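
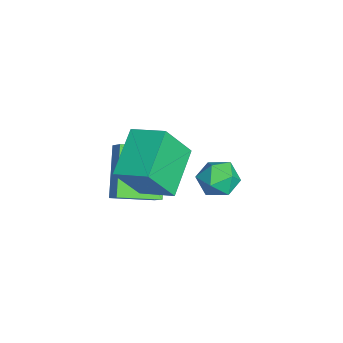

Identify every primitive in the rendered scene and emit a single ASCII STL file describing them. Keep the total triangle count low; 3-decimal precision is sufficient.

solid 
facet normal -0.693 -0.280 -0.665
outer loop
vertex -2.312 -2.198 -2.93
vertex -2.545 -0.638 -3.344
vertex -0.778 -2.374 -4.454
endloop
endfacet
facet normal 0.143 -0.957 0.254
outer loop
vertex -0.155 -2.122 -3.856
vertex -2.312 -2.198 -2.93
vertex -0.778 -2.374 -4.454
endloop
endfacet
facet normal -0.693 -0.280 -0.664
outer loop
vertex -0.778 -2.374 -4.454
vertex -2.545 -0.638 -3.344
vertex -1.011 -0.814 -4.869
endloop
endfacet
facet normal 0.707 -0.081 -0.702
outer loop
vertex -1.011 -0.814 -4.869
vertex -0.155 -2.122 -3.856
vertex -0.778 -2.374 -4.454
endloop
endfacet
facet normal -0.707 0.081 0.703
outer loop
vertex -2.312 -2.198 -2.93
vertex -1.922 -0.386 -2.746
vertex -2.545 -0.638 -3.344
endloop
endfacet
facet normal 0.143 -0.957 0.254
outer loop
vertex -1.689 -1.946 -2.331
vertex -2.312 -2.198 -2.93
vertex -0.155 -2.122 -3.856
endloop
endfacet
facet normal -0.708 0.081 0.702
outer loop
vertex -1.689 -1.946 -2.331
vertex -1.922 -0.386 -2.746
vertex -2.312 -2.198 -2.93
endloop
endfacet
facet normal -0.143 0.957 -0.254
outer loop
vertex -2.545 -0.638 -3.344
vertex -1.922 -0.386 -2.746
vertex -1.011 -0.814 -4.869
endloop
endfacet
facet normal 0.708 -0.081 -0.702
outer loop
vertex -0.388 -0.562 -4.27
vertex -0.155 -2.122 -3.856
vertex -1.011 -0.814 -4.869
endloop
endfacet
facet normal -0.143 0.957 -0.254
outer loop
vertex -1.011 -0.814 -4.869
vertex -1.922 -0.386 -2.746
vertex -0.388 -0.562 -4.27
endloop
endfacet
facet normal 0.693 0.280 0.665
outer loop
vertex -0.388 -0.562 -4.27
vertex -1.689 -1.946 -2.331
vertex -0.155 -2.122 -3.856
endloop
endfacet
facet normal 0.693 0.280 0.665
outer loop
vertex -1.922 -0.386 -2.746
vertex -1.689 -1.946 -2.331
vertex -0.388 -0.562 -4.27
endloop
endfacet
facet normal -0.921 0.239 0.306
outer loop
vertex -1.301 1.665 -3.656
vertex -1.281 1.041 -3.108
vertex -1.012 1.796 -2.889
endloop
endfacet
facet normal -0.571 0.817 0.076
outer loop
vertex -1.301 1.665 -3.656
vertex -1.012 1.796 -2.889
vertex -0.622 2.129 -3.542
endloop
endfacet
facet normal -0.379 0.703 -0.602
outer loop
vertex -1.301 1.665 -3.656
vertex -0.622 2.129 -3.542
vertex -0.65 1.58 -4.165
endloop
endfacet
facet normal -0.610 0.056 -0.790
outer loop
vertex -1.301 1.665 -3.656
vertex -0.65 1.58 -4.165
vertex -1.058 0.908 -3.897
endloop
endfacet
facet normal -0.946 -0.231 -0.228
outer loop
vertex -1.301 1.665 -3.656
vertex -1.058 0.908 -3.897
vertex -1.281 1.041 -3.108
endloop
endfacet
facet normal 0.023 0.885 0.465
outer loop
vertex -0.622 2.129 -3.542
vertex -1.012 1.796 -2.889
vertex -0.182 1.792 -2.923
endloop
endfacet
facet normal -0.544 -0.049 0.838
outer loop
vertex -1.012 1.796 -2.889
vertex -1.281 1.041 -3.108
vertex -0.59 1.12 -2.655
endloop
endfacet
facet normal -0.583 -0.812 -0.028
outer loop
vertex -1.281 1.041 -3.108
vertex -1.058 0.908 -3.897
vertex -0.618 0.571 -3.278
endloop
endfacet
facet normal -0.040 -0.349 -0.936
outer loop
vertex -1.058 0.908 -3.897
vertex -0.65 1.58 -4.165
vertex -0.228 0.904 -3.931
endloop
endfacet
facet normal 0.334 0.700 -0.632
outer loop
vertex -0.65 1.58 -4.165
vertex -0.622 2.129 -3.542
vertex 0.041 1.659 -3.712
endloop
endfacet
facet normal 0.610 -0.056 0.790
outer loop
vertex 0.061 1.035 -3.164
vertex -0.182 1.792 -2.923
vertex -0.59 1.12 -2.655
endloop
endfacet
facet normal 0.379 -0.703 0.602
outer loop
vertex 0.061 1.035 -3.164
vertex -0.59 1.12 -2.655
vertex -0.618 0.571 -3.278
endloop
endfacet
facet normal 0.571 -0.817 -0.076
outer loop
vertex 0.061 1.035 -3.164
vertex -0.618 0.571 -3.278
vertex -0.228 0.904 -3.931
endloop
endfacet
facet normal 0.921 -0.239 -0.306
outer loop
vertex 0.061 1.035 -3.164
vertex -0.228 0.904 -3.931
vertex 0.041 1.659 -3.712
endloop
endfacet
facet normal 0.946 0.231 0.228
outer loop
vertex 0.061 1.035 -3.164
vertex 0.041 1.659 -3.712
vertex -0.182 1.792 -2.923
endloop
endfacet
facet normal 0.040 0.349 0.936
outer loop
vertex -0.59 1.12 -2.655
vertex -0.182 1.792 -2.923
vertex -1.012 1.796 -2.889
endloop
endfacet
facet normal -0.334 -0.700 0.632
outer loop
vertex -0.618 0.571 -3.278
vertex -0.59 1.12 -2.655
vertex -1.281 1.041 -3.108
endloop
endfacet
facet normal -0.023 -0.885 -0.465
outer loop
vertex -0.228 0.904 -3.931
vertex -0.618 0.571 -3.278
vertex -1.058 0.908 -3.897
endloop
endfacet
facet normal 0.544 0.049 -0.838
outer loop
vertex 0.041 1.659 -3.712
vertex -0.228 0.904 -3.931
vertex -0.65 1.58 -4.165
endloop
endfacet
facet normal 0.583 0.812 0.028
outer loop
vertex -0.182 1.792 -2.923
vertex 0.041 1.659 -3.712
vertex -0.622 2.129 -3.542
endloop
endfacet
facet normal -0.826 0.327 0.459
outer loop
vertex 0.437 -1.619 0.294
vertex 1.116 -0.51 0.726
vertex -0.038 -0.755 -1.176
endloop
endfacet
facet normal -0.496 -0.809 -0.315
outer loop
vertex 1.564 -1.39 -2.066
vertex 0.437 -1.619 0.294
vertex -0.038 -0.755 -1.176
endloop
endfacet
facet normal -0.826 0.327 0.459
outer loop
vertex -0.038 -0.755 -1.176
vertex 1.116 -0.51 0.726
vertex 0.641 0.354 -0.744
endloop
endfacet
facet normal -0.268 0.488 -0.831
outer loop
vertex 0.641 0.354 -0.744
vertex 1.564 -1.39 -2.066
vertex -0.038 -0.755 -1.176
endloop
endfacet
facet normal 0.268 -0.488 0.831
outer loop
vertex 0.437 -1.619 0.294
vertex 2.718 -1.145 -0.164
vertex 1.116 -0.51 0.726
endloop
endfacet
facet normal -0.496 -0.809 -0.315
outer loop
vertex 2.039 -2.254 -0.596
vertex 0.437 -1.619 0.294
vertex 1.564 -1.39 -2.066
endloop
endfacet
facet normal 0.268 -0.488 0.831
outer loop
vertex 2.039 -2.254 -0.596
vertex 2.718 -1.145 -0.164
vertex 0.437 -1.619 0.294
endloop
endfacet
facet normal 0.496 0.809 0.315
outer loop
vertex 1.116 -0.51 0.726
vertex 2.718 -1.145 -0.164
vertex 0.641 0.354 -0.744
endloop
endfacet
facet normal -0.268 0.488 -0.831
outer loop
vertex 2.243 -0.281 -1.634
vertex 1.564 -1.39 -2.066
vertex 0.641 0.354 -0.744
endloop
endfacet
facet normal 0.496 0.809 0.315
outer loop
vertex 0.641 0.354 -0.744
vertex 2.718 -1.145 -0.164
vertex 2.243 -0.281 -1.634
endloop
endfacet
facet normal 0.826 -0.327 -0.459
outer loop
vertex 2.243 -0.281 -1.634
vertex 2.039 -2.254 -0.596
vertex 1.564 -1.39 -2.066
endloop
endfacet
facet normal 0.826 -0.327 -0.459
outer loop
vertex 2.718 -1.145 -0.164
vertex 2.039 -2.254 -0.596
vertex 2.243 -0.281 -1.634
endloop
endfacet

endsolid


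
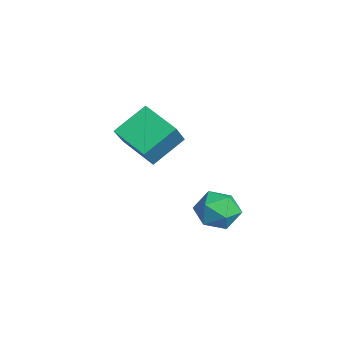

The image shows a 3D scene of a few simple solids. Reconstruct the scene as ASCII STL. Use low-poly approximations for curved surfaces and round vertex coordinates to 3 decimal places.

solid 
facet normal -0.553 0.363 -0.750
outer loop
vertex -1.926 -2.024 2.133
vertex -0.813 -1.358 1.635
vertex -1.608 -3.135 1.36
endloop
endfacet
facet normal -0.801 -0.479 0.359
outer loop
vertex -0.867 -3.622 2.365
vertex -1.926 -2.024 2.133
vertex -1.608 -3.135 1.36
endloop
endfacet
facet normal -0.553 0.363 -0.750
outer loop
vertex -1.608 -3.135 1.36
vertex -0.813 -1.358 1.635
vertex -0.494 -2.468 0.862
endloop
endfacet
facet normal 0.230 -0.799 -0.556
outer loop
vertex -0.494 -2.468 0.862
vertex -0.867 -3.622 2.365
vertex -1.608 -3.135 1.36
endloop
endfacet
facet normal -0.229 0.799 0.556
outer loop
vertex -1.926 -2.024 2.133
vertex -0.072 -1.845 2.64
vertex -0.813 -1.358 1.635
endloop
endfacet
facet normal -0.802 -0.479 0.357
outer loop
vertex -1.186 -2.512 3.138
vertex -1.926 -2.024 2.133
vertex -0.867 -3.622 2.365
endloop
endfacet
facet normal -0.229 0.799 0.557
outer loop
vertex -1.186 -2.512 3.138
vertex -0.072 -1.845 2.64
vertex -1.926 -2.024 2.133
endloop
endfacet
facet normal 0.801 0.480 -0.358
outer loop
vertex -0.813 -1.358 1.635
vertex -0.072 -1.845 2.64
vertex -0.494 -2.468 0.862
endloop
endfacet
facet normal 0.229 -0.799 -0.556
outer loop
vertex 0.246 -2.956 1.867
vertex -0.867 -3.622 2.365
vertex -0.494 -2.468 0.862
endloop
endfacet
facet normal 0.802 0.479 -0.358
outer loop
vertex -0.494 -2.468 0.862
vertex -0.072 -1.845 2.64
vertex 0.246 -2.956 1.867
endloop
endfacet
facet normal 0.553 -0.363 0.750
outer loop
vertex 0.246 -2.956 1.867
vertex -1.186 -2.512 3.138
vertex -0.867 -3.622 2.365
endloop
endfacet
facet normal 0.553 -0.363 0.750
outer loop
vertex -0.072 -1.845 2.64
vertex -1.186 -2.512 3.138
vertex 0.246 -2.956 1.867
endloop
endfacet
facet normal 0.028 -0.195 0.980
outer loop
vertex 0.056 -0.157 -0.726
vertex -0.63 -0.62 -0.798
vertex 0.118 -0.969 -0.889
endloop
endfacet
facet normal 0.686 -0.093 0.722
outer loop
vertex 0.056 -0.157 -0.726
vertex 0.118 -0.969 -0.889
vertex 0.608 -0.427 -1.285
endloop
endfacet
facet normal 0.709 0.559 0.430
outer loop
vertex 0.056 -0.157 -0.726
vertex 0.608 -0.427 -1.285
vertex 0.162 0.257 -1.438
endloop
endfacet
facet normal 0.066 0.858 0.509
outer loop
vertex 0.056 -0.157 -0.726
vertex 0.162 0.257 -1.438
vertex -0.603 0.137 -1.137
endloop
endfacet
facet normal -0.354 0.393 0.849
outer loop
vertex 0.056 -0.157 -0.726
vertex -0.603 0.137 -1.137
vertex -0.63 -0.62 -0.798
endloop
endfacet
facet normal 0.796 -0.571 0.203
outer loop
vertex 0.608 -0.427 -1.285
vertex 0.118 -0.969 -0.889
vertex 0.263 -1.057 -1.703
endloop
endfacet
facet normal -0.268 -0.736 0.622
outer loop
vertex 0.118 -0.969 -0.889
vertex -0.63 -0.62 -0.798
vertex -0.502 -1.177 -1.402
endloop
endfacet
facet normal -0.887 0.215 0.409
outer loop
vertex -0.63 -0.62 -0.798
vertex -0.603 0.137 -1.137
vertex -0.948 -0.493 -1.555
endloop
endfacet
facet normal -0.208 0.968 -0.142
outer loop
vertex -0.603 0.137 -1.137
vertex 0.162 0.257 -1.438
vertex -0.458 0.049 -1.951
endloop
endfacet
facet normal 0.833 0.483 -0.269
outer loop
vertex 0.162 0.257 -1.438
vertex 0.608 -0.427 -1.285
vertex 0.29 -0.3 -2.042
endloop
endfacet
facet normal -0.066 -0.858 -0.509
outer loop
vertex -0.396 -0.763 -2.114
vertex 0.263 -1.057 -1.703
vertex -0.502 -1.177 -1.402
endloop
endfacet
facet normal -0.709 -0.559 -0.430
outer loop
vertex -0.396 -0.763 -2.114
vertex -0.502 -1.177 -1.402
vertex -0.948 -0.493 -1.555
endloop
endfacet
facet normal -0.686 0.093 -0.722
outer loop
vertex -0.396 -0.763 -2.114
vertex -0.948 -0.493 -1.555
vertex -0.458 0.049 -1.951
endloop
endfacet
facet normal -0.028 0.195 -0.980
outer loop
vertex -0.396 -0.763 -2.114
vertex -0.458 0.049 -1.951
vertex 0.29 -0.3 -2.042
endloop
endfacet
facet normal 0.354 -0.393 -0.849
outer loop
vertex -0.396 -0.763 -2.114
vertex 0.29 -0.3 -2.042
vertex 0.263 -1.057 -1.703
endloop
endfacet
facet normal 0.208 -0.968 0.142
outer loop
vertex -0.502 -1.177 -1.402
vertex 0.263 -1.057 -1.703
vertex 0.118 -0.969 -0.889
endloop
endfacet
facet normal -0.833 -0.483 0.269
outer loop
vertex -0.948 -0.493 -1.555
vertex -0.502 -1.177 -1.402
vertex -0.63 -0.62 -0.798
endloop
endfacet
facet normal -0.796 0.571 -0.203
outer loop
vertex -0.458 0.049 -1.951
vertex -0.948 -0.493 -1.555
vertex -0.603 0.137 -1.137
endloop
endfacet
facet normal 0.268 0.736 -0.622
outer loop
vertex 0.29 -0.3 -2.042
vertex -0.458 0.049 -1.951
vertex 0.162 0.257 -1.438
endloop
endfacet
facet normal 0.887 -0.215 -0.409
outer loop
vertex 0.263 -1.057 -1.703
vertex 0.29 -0.3 -2.042
vertex 0.608 -0.427 -1.285
endloop
endfacet

endsolid


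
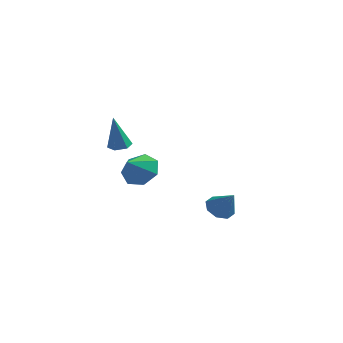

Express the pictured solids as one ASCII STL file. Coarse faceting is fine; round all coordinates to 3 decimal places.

solid 
facet normal -0.563 0.280 -0.778
outer loop
vertex 4.072 -2.98 -1.618
vertex 3.667 -2.686 -1.219
vertex 4.194 -2.512 -1.538
endloop
endfacet
facet normal 0.957 -0.216 -0.195
outer loop
vertex 4.072 -2.98 -1.618
vertex 4.194 -2.512 -1.538
vertex 4.333 -3.014 -0.301
endloop
endfacet
facet normal -0.563 0.278 -0.778
outer loop
vertex 4.194 -2.512 -1.538
vertex 3.667 -2.686 -1.219
vertex 4.007 -2.146 -1.272
endloop
endfacet
facet normal 0.907 0.415 0.067
outer loop
vertex 4.194 -2.512 -1.538
vertex 4.007 -2.146 -1.272
vertex 4.333 -3.014 -0.301
endloop
endfacet
facet normal -0.564 0.279 -0.777
outer loop
vertex 4.007 -2.146 -1.272
vertex 3.667 -2.686 -1.219
vertex 3.621 -2.096 -0.974
endloop
endfacet
facet normal 0.475 0.729 0.493
outer loop
vertex 4.007 -2.146 -1.272
vertex 3.621 -2.096 -0.974
vertex 4.333 -3.014 -0.301
endloop
endfacet
facet normal -0.564 0.279 -0.778
outer loop
vertex 3.621 -2.096 -0.974
vertex 3.667 -2.686 -1.219
vertex 3.262 -2.392 -0.82
endloop
endfacet
facet normal -0.089 0.543 0.835
outer loop
vertex 3.621 -2.096 -0.974
vertex 3.262 -2.392 -0.82
vertex 4.333 -3.014 -0.301
endloop
endfacet
facet normal -0.564 0.278 -0.777
outer loop
vertex 3.262 -2.392 -0.82
vertex 3.667 -2.686 -1.219
vertex 3.141 -2.859 -0.899
endloop
endfacet
facet normal -0.452 -0.034 0.892
outer loop
vertex 3.262 -2.392 -0.82
vertex 3.141 -2.859 -0.899
vertex 4.333 -3.014 -0.301
endloop
endfacet
facet normal -0.564 0.279 -0.777
outer loop
vertex 3.141 -2.859 -0.899
vertex 3.667 -2.686 -1.219
vertex 3.328 -3.225 -1.166
endloop
endfacet
facet normal -0.402 -0.665 0.630
outer loop
vertex 3.141 -2.859 -0.899
vertex 3.328 -3.225 -1.166
vertex 4.333 -3.014 -0.301
endloop
endfacet
facet normal -0.563 0.278 -0.778
outer loop
vertex 3.328 -3.225 -1.166
vertex 3.667 -2.686 -1.219
vertex 3.714 -3.275 -1.463
endloop
endfacet
facet normal 0.030 -0.979 0.204
outer loop
vertex 3.328 -3.225 -1.166
vertex 3.714 -3.275 -1.463
vertex 4.333 -3.014 -0.301
endloop
endfacet
facet normal -0.565 0.277 -0.777
outer loop
vertex 3.714 -3.275 -1.463
vertex 3.667 -2.686 -1.219
vertex 4.072 -2.98 -1.618
endloop
endfacet
facet normal 0.594 -0.793 -0.138
outer loop
vertex 3.714 -3.275 -1.463
vertex 4.072 -2.98 -1.618
vertex 4.333 -3.014 -0.301
endloop
endfacet
facet normal 0.209 0.734 -0.646
outer loop
vertex -0.813 2.478 -1.44
vertex -1.504 2.21 -1.968
vertex -1.511 2.813 -1.285
endloop
endfacet
facet normal 0.227 0.023 0.974
outer loop
vertex -0.813 2.478 -1.44
vertex -1.511 2.813 -1.285
vertex -1.756 1.33 -1.192
endloop
endfacet
facet normal 0.210 0.734 -0.646
outer loop
vertex -1.511 2.813 -1.285
vertex -1.504 2.21 -1.968
vertex -2.204 2.694 -1.645
endloop
endfacet
facet normal -0.475 0.133 0.870
outer loop
vertex -1.511 2.813 -1.285
vertex -2.204 2.694 -1.645
vertex -1.756 1.33 -1.192
endloop
endfacet
facet normal 0.209 0.734 -0.646
outer loop
vertex -2.204 2.694 -1.645
vertex -1.504 2.21 -1.968
vertex -2.37 2.211 -2.247
endloop
endfacet
facet normal -0.907 -0.170 0.386
outer loop
vertex -2.204 2.694 -1.645
vertex -2.37 2.211 -2.247
vertex -1.756 1.33 -1.192
endloop
endfacet
facet normal 0.209 0.734 -0.646
outer loop
vertex -2.37 2.211 -2.247
vertex -1.504 2.21 -1.968
vertex -1.884 1.728 -2.639
endloop
endfacet
facet normal -0.745 -0.657 -0.115
outer loop
vertex -2.37 2.211 -2.247
vertex -1.884 1.728 -2.639
vertex -1.756 1.33 -1.192
endloop
endfacet
facet normal 0.209 0.734 -0.646
outer loop
vertex -1.884 1.728 -2.639
vertex -1.504 2.21 -1.968
vertex -1.112 1.608 -2.525
endloop
endfacet
facet normal -0.112 -0.961 -0.254
outer loop
vertex -1.884 1.728 -2.639
vertex -1.112 1.608 -2.525
vertex -1.756 1.33 -1.192
endloop
endfacet
facet normal 0.209 0.734 -0.646
outer loop
vertex -1.112 1.608 -2.525
vertex -1.504 2.21 -1.968
vertex -0.635 1.942 -1.991
endloop
endfacet
facet normal 0.517 -0.853 0.072
outer loop
vertex -1.112 1.608 -2.525
vertex -0.635 1.942 -1.991
vertex -1.756 1.33 -1.192
endloop
endfacet
facet normal 0.209 0.734 -0.646
outer loop
vertex -0.635 1.942 -1.991
vertex -1.504 2.21 -1.968
vertex -0.813 2.478 -1.44
endloop
endfacet
facet normal 0.667 -0.414 0.619
outer loop
vertex -0.635 1.942 -1.991
vertex -0.813 2.478 -1.44
vertex -1.756 1.33 -1.192
endloop
endfacet
facet normal 0.114 0.136 -0.984
outer loop
vertex -1.232 0.077 0.169
vertex -1.666 0.363 0.158
vertex -1.206 0.591 0.243
endloop
endfacet
facet normal 0.927 -0.099 0.361
outer loop
vertex -1.232 0.077 0.169
vertex -1.206 0.591 0.243
vertex -1.854 0.137 1.782
endloop
endfacet
facet normal 0.113 0.138 -0.984
outer loop
vertex -1.206 0.591 0.243
vertex -1.666 0.363 0.158
vertex -1.64 0.877 0.233
endloop
endfacet
facet normal 0.490 0.758 0.430
outer loop
vertex -1.206 0.591 0.243
vertex -1.64 0.877 0.233
vertex -1.854 0.137 1.782
endloop
endfacet
facet normal 0.113 0.138 -0.984
outer loop
vertex -1.64 0.877 0.233
vertex -1.666 0.363 0.158
vertex -2.1 0.649 0.148
endloop
endfacet
facet normal -0.467 0.821 0.328
outer loop
vertex -1.64 0.877 0.233
vertex -2.1 0.649 0.148
vertex -1.854 0.137 1.782
endloop
endfacet
facet normal 0.113 0.138 -0.984
outer loop
vertex -2.1 0.649 0.148
vertex -1.666 0.363 0.158
vertex -2.126 0.135 0.073
endloop
endfacet
facet normal -0.987 0.027 0.157
outer loop
vertex -2.1 0.649 0.148
vertex -2.126 0.135 0.073
vertex -1.854 0.137 1.782
endloop
endfacet
facet normal 0.114 0.136 -0.984
outer loop
vertex -2.126 0.135 0.073
vertex -1.666 0.363 0.158
vertex -1.692 -0.151 0.084
endloop
endfacet
facet normal -0.550 -0.831 0.088
outer loop
vertex -2.126 0.135 0.073
vertex -1.692 -0.151 0.084
vertex -1.854 0.137 1.782
endloop
endfacet
facet normal 0.114 0.136 -0.984
outer loop
vertex -1.692 -0.151 0.084
vertex -1.666 0.363 0.158
vertex -1.232 0.077 0.169
endloop
endfacet
facet normal 0.408 -0.893 0.190
outer loop
vertex -1.692 -0.151 0.084
vertex -1.232 0.077 0.169
vertex -1.854 0.137 1.782
endloop
endfacet

endsolid


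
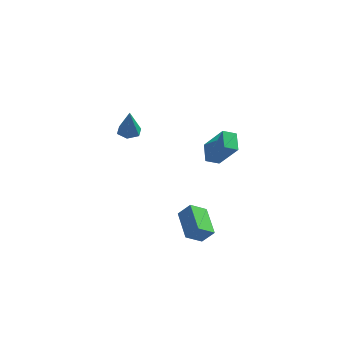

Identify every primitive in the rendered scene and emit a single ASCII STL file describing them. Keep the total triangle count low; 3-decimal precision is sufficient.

solid 
facet normal -0.182 0.340 -0.923
outer loop
vertex -3.116 3.069 1.008
vertex -3.652 2.552 0.923
vertex -3.822 3.226 1.205
endloop
endfacet
facet normal 0.325 0.767 0.553
outer loop
vertex -3.116 3.069 1.008
vertex -3.822 3.226 1.205
vertex -3.288 1.868 2.777
endloop
endfacet
facet normal -0.180 0.341 -0.923
outer loop
vertex -3.822 3.226 1.205
vertex -3.652 2.552 0.923
vertex -4.359 2.709 1.119
endloop
endfacet
facet normal -0.586 0.504 0.634
outer loop
vertex -3.822 3.226 1.205
vertex -4.359 2.709 1.119
vertex -3.288 1.868 2.777
endloop
endfacet
facet normal -0.180 0.341 -0.923
outer loop
vertex -4.359 2.709 1.119
vertex -3.652 2.552 0.923
vertex -4.189 2.035 0.837
endloop
endfacet
facet normal -0.855 -0.368 0.365
outer loop
vertex -4.359 2.709 1.119
vertex -4.189 2.035 0.837
vertex -3.288 1.868 2.777
endloop
endfacet
facet normal -0.180 0.341 -0.923
outer loop
vertex -4.189 2.035 0.837
vertex -3.652 2.552 0.923
vertex -3.482 1.878 0.641
endloop
endfacet
facet normal -0.213 -0.977 0.015
outer loop
vertex -4.189 2.035 0.837
vertex -3.482 1.878 0.641
vertex -3.288 1.868 2.777
endloop
endfacet
facet normal -0.182 0.340 -0.923
outer loop
vertex -3.482 1.878 0.641
vertex -3.652 2.552 0.923
vertex -2.946 2.395 0.726
endloop
endfacet
facet normal 0.698 -0.713 -0.067
outer loop
vertex -3.482 1.878 0.641
vertex -2.946 2.395 0.726
vertex -3.288 1.868 2.777
endloop
endfacet
facet normal -0.182 0.340 -0.923
outer loop
vertex -2.946 2.395 0.726
vertex -3.652 2.552 0.923
vertex -3.116 3.069 1.008
endloop
endfacet
facet normal 0.966 0.159 0.202
outer loop
vertex -2.946 2.395 0.726
vertex -3.116 3.069 1.008
vertex -3.288 1.868 2.777
endloop
endfacet
facet normal -0.686 -0.626 0.372
outer loop
vertex 4.538 -3.09 3.544
vertex 4.06 -2.13 4.278
vertex 3.244 -2.575 2.026
endloop
endfacet
facet normal 0.368 -0.739 -0.565
outer loop
vertex 3.84 -2.03 1.702
vertex 4.538 -3.09 3.544
vertex 3.244 -2.575 2.026
endloop
endfacet
facet normal -0.686 -0.625 0.372
outer loop
vertex 3.244 -2.575 2.026
vertex 4.06 -2.13 4.278
vertex 2.766 -1.614 2.76
endloop
endfacet
facet normal -0.629 0.250 -0.736
outer loop
vertex 2.766 -1.614 2.76
vertex 3.84 -2.03 1.702
vertex 3.244 -2.575 2.026
endloop
endfacet
facet normal 0.629 -0.250 0.736
outer loop
vertex 4.538 -3.09 3.544
vertex 4.656 -1.585 3.954
vertex 4.06 -2.13 4.278
endloop
endfacet
facet normal 0.368 -0.739 -0.565
outer loop
vertex 5.134 -2.546 3.22
vertex 4.538 -3.09 3.544
vertex 3.84 -2.03 1.702
endloop
endfacet
facet normal 0.629 -0.250 0.737
outer loop
vertex 5.134 -2.546 3.22
vertex 4.656 -1.585 3.954
vertex 4.538 -3.09 3.544
endloop
endfacet
facet normal -0.368 0.738 0.565
outer loop
vertex 4.06 -2.13 4.278
vertex 4.656 -1.585 3.954
vertex 2.766 -1.614 2.76
endloop
endfacet
facet normal -0.629 0.250 -0.736
outer loop
vertex 3.362 -1.07 2.436
vertex 3.84 -2.03 1.702
vertex 2.766 -1.614 2.76
endloop
endfacet
facet normal -0.368 0.739 0.564
outer loop
vertex 2.766 -1.614 2.76
vertex 4.656 -1.585 3.954
vertex 3.362 -1.07 2.436
endloop
endfacet
facet normal 0.686 0.626 -0.372
outer loop
vertex 3.362 -1.07 2.436
vertex 5.134 -2.546 3.22
vertex 3.84 -2.03 1.702
endloop
endfacet
facet normal 0.686 0.625 -0.372
outer loop
vertex 4.656 -1.585 3.954
vertex 5.134 -2.546 3.22
vertex 3.362 -1.07 2.436
endloop
endfacet
facet normal -0.665 -0.037 -0.746
outer loop
vertex 2.232 -2.939 -3.981
vertex 1.127 -1.417 -3.072
vertex 2.875 -2.105 -4.596
endloop
endfacet
facet normal 0.529 -0.729 -0.435
outer loop
vertex 3.613 -2.063 -3.768
vertex 2.232 -2.939 -3.981
vertex 2.875 -2.105 -4.596
endloop
endfacet
facet normal -0.665 -0.037 -0.746
outer loop
vertex 2.875 -2.105 -4.596
vertex 1.127 -1.417 -3.072
vertex 1.77 -0.582 -3.687
endloop
endfacet
facet normal 0.527 0.684 -0.505
outer loop
vertex 1.77 -0.582 -3.687
vertex 3.613 -2.063 -3.768
vertex 2.875 -2.105 -4.596
endloop
endfacet
facet normal -0.527 -0.684 0.504
outer loop
vertex 2.232 -2.939 -3.981
vertex 1.865 -1.375 -2.244
vertex 1.127 -1.417 -3.072
endloop
endfacet
facet normal 0.529 -0.728 -0.436
outer loop
vertex 2.97 -2.898 -3.153
vertex 2.232 -2.939 -3.981
vertex 3.613 -2.063 -3.768
endloop
endfacet
facet normal -0.528 -0.684 0.504
outer loop
vertex 2.97 -2.898 -3.153
vertex 1.865 -1.375 -2.244
vertex 2.232 -2.939 -3.981
endloop
endfacet
facet normal -0.530 0.728 0.435
outer loop
vertex 1.127 -1.417 -3.072
vertex 1.865 -1.375 -2.244
vertex 1.77 -0.582 -3.687
endloop
endfacet
facet normal 0.527 0.684 -0.504
outer loop
vertex 2.508 -0.541 -2.859
vertex 3.613 -2.063 -3.768
vertex 1.77 -0.582 -3.687
endloop
endfacet
facet normal -0.529 0.729 0.435
outer loop
vertex 1.77 -0.582 -3.687
vertex 1.865 -1.375 -2.244
vertex 2.508 -0.541 -2.859
endloop
endfacet
facet normal 0.665 0.037 0.746
outer loop
vertex 2.508 -0.541 -2.859
vertex 2.97 -2.898 -3.153
vertex 3.613 -2.063 -3.768
endloop
endfacet
facet normal 0.665 0.037 0.746
outer loop
vertex 1.865 -1.375 -2.244
vertex 2.97 -2.898 -3.153
vertex 2.508 -0.541 -2.859
endloop
endfacet

endsolid


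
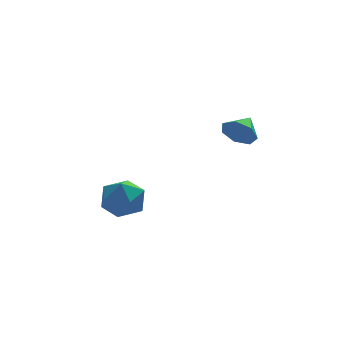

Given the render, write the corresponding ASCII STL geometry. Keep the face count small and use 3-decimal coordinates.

solid 
facet normal -0.671 -0.002 0.741
outer loop
vertex -1.87 4.425 -1.879
vertex -2.099 3.213 -2.089
vertex -1.207 3.549 -1.28
endloop
endfacet
facet normal -0.156 0.475 0.866
outer loop
vertex -1.87 4.425 -1.879
vertex -1.207 3.549 -1.28
vertex -0.635 4.565 -1.734
endloop
endfacet
facet normal -0.144 0.936 0.321
outer loop
vertex -1.87 4.425 -1.879
vertex -0.635 4.565 -1.734
vertex -1.174 4.856 -2.825
endloop
endfacet
facet normal -0.653 0.744 -0.141
outer loop
vertex -1.87 4.425 -1.879
vertex -1.174 4.856 -2.825
vertex -2.079 4.021 -3.045
endloop
endfacet
facet normal -0.979 0.164 0.119
outer loop
vertex -1.87 4.425 -1.879
vertex -2.079 4.021 -3.045
vertex -2.099 3.213 -2.089
endloop
endfacet
facet normal 0.467 0.128 0.875
outer loop
vertex -0.635 4.565 -1.734
vertex -1.207 3.549 -1.28
vertex -0.101 3.439 -1.855
endloop
endfacet
facet normal -0.367 -0.643 0.672
outer loop
vertex -1.207 3.549 -1.28
vertex -2.099 3.213 -2.089
vertex -1.006 2.604 -2.075
endloop
endfacet
facet normal -0.865 -0.374 -0.334
outer loop
vertex -2.099 3.213 -2.089
vertex -2.079 4.021 -3.045
vertex -1.545 2.895 -3.166
endloop
endfacet
facet normal -0.336 0.563 -0.755
outer loop
vertex -2.079 4.021 -3.045
vertex -1.174 4.856 -2.825
vertex -0.973 3.911 -3.62
endloop
endfacet
facet normal 0.487 0.873 -0.008
outer loop
vertex -1.174 4.856 -2.825
vertex -0.635 4.565 -1.734
vertex -0.081 4.247 -2.811
endloop
endfacet
facet normal 0.653 -0.744 0.141
outer loop
vertex -0.31 3.035 -3.021
vertex -0.101 3.439 -1.855
vertex -1.006 2.604 -2.075
endloop
endfacet
facet normal 0.144 -0.936 -0.321
outer loop
vertex -0.31 3.035 -3.021
vertex -1.006 2.604 -2.075
vertex -1.545 2.895 -3.166
endloop
endfacet
facet normal 0.156 -0.475 -0.866
outer loop
vertex -0.31 3.035 -3.021
vertex -1.545 2.895 -3.166
vertex -0.973 3.911 -3.62
endloop
endfacet
facet normal 0.671 0.002 -0.741
outer loop
vertex -0.31 3.035 -3.021
vertex -0.973 3.911 -3.62
vertex -0.081 4.247 -2.811
endloop
endfacet
facet normal 0.979 -0.164 -0.119
outer loop
vertex -0.31 3.035 -3.021
vertex -0.081 4.247 -2.811
vertex -0.101 3.439 -1.855
endloop
endfacet
facet normal 0.336 -0.563 0.755
outer loop
vertex -1.006 2.604 -2.075
vertex -0.101 3.439 -1.855
vertex -1.207 3.549 -1.28
endloop
endfacet
facet normal -0.487 -0.873 0.008
outer loop
vertex -1.545 2.895 -3.166
vertex -1.006 2.604 -2.075
vertex -2.099 3.213 -2.089
endloop
endfacet
facet normal -0.467 -0.128 -0.875
outer loop
vertex -0.973 3.911 -3.62
vertex -1.545 2.895 -3.166
vertex -2.079 4.021 -3.045
endloop
endfacet
facet normal 0.367 0.643 -0.672
outer loop
vertex -0.081 4.247 -2.811
vertex -0.973 3.911 -3.62
vertex -1.174 4.856 -2.825
endloop
endfacet
facet normal 0.865 0.374 0.334
outer loop
vertex -0.101 3.439 -1.855
vertex -0.081 4.247 -2.811
vertex -0.635 4.565 -1.734
endloop
endfacet
facet normal -0.640 -0.689 -0.341
outer loop
vertex 4.002 -0.066 2.559
vertex 3.494 0.023 3.333
vertex 3.417 0.49 2.533
endloop
endfacet
facet normal 0.567 0.569 -0.596
outer loop
vertex 4.002 -0.066 2.559
vertex 3.417 0.49 2.533
vertex 4.306 0.897 3.767
endloop
endfacet
facet normal -0.641 -0.688 -0.340
outer loop
vertex 3.417 0.49 2.533
vertex 3.494 0.023 3.333
vertex 2.891 0.695 3.109
endloop
endfacet
facet normal 0.015 0.946 -0.323
outer loop
vertex 3.417 0.49 2.533
vertex 2.891 0.695 3.109
vertex 4.306 0.897 3.767
endloop
endfacet
facet normal -0.640 -0.688 -0.342
outer loop
vertex 2.891 0.695 3.109
vertex 3.494 0.023 3.333
vertex 2.818 0.393 3.854
endloop
endfacet
facet normal -0.284 0.898 0.336
outer loop
vertex 2.891 0.695 3.109
vertex 2.818 0.393 3.854
vertex 4.306 0.897 3.767
endloop
endfacet
facet normal -0.640 -0.689 -0.341
outer loop
vertex 2.818 0.393 3.854
vertex 3.494 0.023 3.333
vertex 3.254 -0.187 4.207
endloop
endfacet
facet normal -0.104 0.459 0.882
outer loop
vertex 2.818 0.393 3.854
vertex 3.254 -0.187 4.207
vertex 4.306 0.897 3.767
endloop
endfacet
facet normal -0.640 -0.688 -0.341
outer loop
vertex 3.254 -0.187 4.207
vertex 3.494 0.023 3.333
vertex 3.87 -0.609 3.902
endloop
endfacet
facet normal 0.421 -0.041 0.906
outer loop
vertex 3.254 -0.187 4.207
vertex 3.87 -0.609 3.902
vertex 4.306 0.897 3.767
endloop
endfacet
facet normal -0.640 -0.688 -0.341
outer loop
vertex 3.87 -0.609 3.902
vertex 3.494 0.023 3.333
vertex 4.203 -0.555 3.169
endloop
endfacet
facet normal 0.893 -0.224 0.389
outer loop
vertex 3.87 -0.609 3.902
vertex 4.203 -0.555 3.169
vertex 4.306 0.897 3.767
endloop
endfacet
facet normal -0.640 -0.688 -0.341
outer loop
vertex 4.203 -0.555 3.169
vertex 3.494 0.023 3.333
vertex 4.002 -0.066 2.559
endloop
endfacet
facet normal 0.959 0.047 -0.279
outer loop
vertex 4.203 -0.555 3.169
vertex 4.002 -0.066 2.559
vertex 4.306 0.897 3.767
endloop
endfacet

endsolid


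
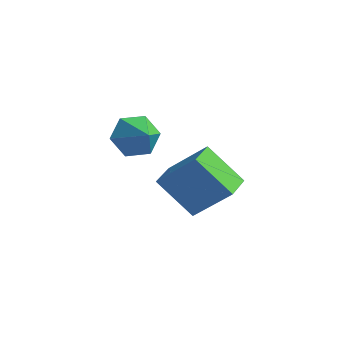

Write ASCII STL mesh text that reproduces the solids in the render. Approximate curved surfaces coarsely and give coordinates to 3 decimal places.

solid 
facet normal -0.675 -0.236 -0.699
outer loop
vertex 2.322 -1.366 -3.686
vertex 1.932 -0.065 -3.749
vertex 3.777 -1.004 -5.213
endloop
endfacet
facet normal 0.287 -0.957 0.047
outer loop
vertex 5.228 -0.495 -3.711
vertex 2.322 -1.366 -3.686
vertex 3.777 -1.004 -5.213
endloop
endfacet
facet normal -0.675 -0.237 -0.699
outer loop
vertex 3.777 -1.004 -5.213
vertex 1.932 -0.065 -3.749
vertex 3.387 0.298 -5.277
endloop
endfacet
facet normal 0.680 0.169 -0.714
outer loop
vertex 3.387 0.298 -5.277
vertex 5.228 -0.495 -3.711
vertex 3.777 -1.004 -5.213
endloop
endfacet
facet normal -0.680 -0.169 0.714
outer loop
vertex 2.322 -1.366 -3.686
vertex 3.383 0.444 -2.247
vertex 1.932 -0.065 -3.749
endloop
endfacet
facet normal 0.287 -0.957 0.046
outer loop
vertex 3.773 -0.858 -2.183
vertex 2.322 -1.366 -3.686
vertex 5.228 -0.495 -3.711
endloop
endfacet
facet normal -0.680 -0.169 0.714
outer loop
vertex 3.773 -0.858 -2.183
vertex 3.383 0.444 -2.247
vertex 2.322 -1.366 -3.686
endloop
endfacet
facet normal -0.287 0.957 -0.046
outer loop
vertex 1.932 -0.065 -3.749
vertex 3.383 0.444 -2.247
vertex 3.387 0.298 -5.277
endloop
endfacet
facet normal 0.680 0.169 -0.714
outer loop
vertex 4.838 0.806 -3.774
vertex 5.228 -0.495 -3.711
vertex 3.387 0.298 -5.277
endloop
endfacet
facet normal -0.287 0.957 -0.046
outer loop
vertex 3.387 0.298 -5.277
vertex 3.383 0.444 -2.247
vertex 4.838 0.806 -3.774
endloop
endfacet
facet normal 0.675 0.236 0.699
outer loop
vertex 4.838 0.806 -3.774
vertex 3.773 -0.858 -2.183
vertex 5.228 -0.495 -3.711
endloop
endfacet
facet normal 0.675 0.236 0.699
outer loop
vertex 3.383 0.444 -2.247
vertex 3.773 -0.858 -2.183
vertex 4.838 0.806 -3.774
endloop
endfacet
facet normal -0.776 0.394 -0.492
outer loop
vertex 3.646 -3.376 -0.688
vertex 3.074 -3.528 0.093
vertex 3.562 -2.683 -0.0
endloop
endfacet
facet normal 0.944 0.283 -0.169
outer loop
vertex 3.646 -3.376 -0.688
vertex 3.562 -2.683 -0.0
vertex 4.106 -4.052 0.747
endloop
endfacet
facet normal -0.776 0.394 -0.492
outer loop
vertex 3.562 -2.683 -0.0
vertex 3.074 -3.528 0.093
vertex 2.99 -2.835 0.781
endloop
endfacet
facet normal 0.618 0.551 0.560
outer loop
vertex 3.562 -2.683 -0.0
vertex 2.99 -2.835 0.781
vertex 4.106 -4.052 0.747
endloop
endfacet
facet normal -0.776 0.394 -0.492
outer loop
vertex 2.99 -2.835 0.781
vertex 3.074 -3.528 0.093
vertex 2.502 -3.679 0.874
endloop
endfacet
facet normal 0.092 0.056 0.994
outer loop
vertex 2.99 -2.835 0.781
vertex 2.502 -3.679 0.874
vertex 4.106 -4.052 0.747
endloop
endfacet
facet normal -0.776 0.394 -0.492
outer loop
vertex 2.502 -3.679 0.874
vertex 3.074 -3.528 0.093
vertex 2.586 -4.372 0.186
endloop
endfacet
facet normal -0.109 -0.707 0.699
outer loop
vertex 2.502 -3.679 0.874
vertex 2.586 -4.372 0.186
vertex 4.106 -4.052 0.747
endloop
endfacet
facet normal -0.776 0.395 -0.492
outer loop
vertex 2.586 -4.372 0.186
vertex 3.074 -3.528 0.093
vertex 3.158 -4.22 -0.595
endloop
endfacet
facet normal 0.217 -0.976 -0.031
outer loop
vertex 2.586 -4.372 0.186
vertex 3.158 -4.22 -0.595
vertex 4.106 -4.052 0.747
endloop
endfacet
facet normal -0.776 0.395 -0.492
outer loop
vertex 3.158 -4.22 -0.595
vertex 3.074 -3.528 0.093
vertex 3.646 -3.376 -0.688
endloop
endfacet
facet normal 0.743 -0.481 -0.465
outer loop
vertex 3.158 -4.22 -0.595
vertex 3.646 -3.376 -0.688
vertex 4.106 -4.052 0.747
endloop
endfacet

endsolid


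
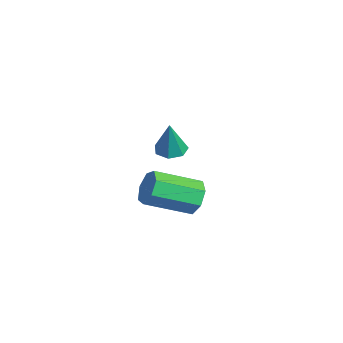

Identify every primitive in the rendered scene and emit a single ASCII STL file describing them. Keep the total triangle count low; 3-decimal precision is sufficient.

solid 
facet normal -0.055 0.924 -0.379
outer loop
vertex -3.164 4.621 -2.895
vertex -3.711 4.327 -3.533
vertex -3.918 4.645 -2.727
endloop
endfacet
facet normal 0.213 0.381 0.900
outer loop
vertex -3.164 4.621 -2.895
vertex -3.918 4.645 -2.727
vertex -3.043 2.607 -2.07
endloop
endfacet
facet normal 0.212 0.381 0.900
outer loop
vertex -3.043 2.607 -2.07
vertex -3.918 4.645 -2.727
vertex -3.796 2.63 -1.902
endloop
endfacet
facet normal 0.056 -0.924 0.378
outer loop
vertex -3.043 2.607 -2.07
vertex -3.796 2.63 -1.902
vertex -3.589 2.313 -2.707
endloop
endfacet
facet normal -0.056 0.924 -0.379
outer loop
vertex -3.918 4.645 -2.727
vertex -3.711 4.327 -3.533
vertex -4.515 4.429 -3.166
endloop
endfacet
facet normal -0.631 0.261 0.730
outer loop
vertex -3.918 4.645 -2.727
vertex -4.515 4.429 -3.166
vertex -3.796 2.63 -1.902
endloop
endfacet
facet normal -0.631 0.261 0.731
outer loop
vertex -3.796 2.63 -1.902
vertex -4.515 4.429 -3.166
vertex -4.394 2.415 -2.341
endloop
endfacet
facet normal 0.055 -0.924 0.378
outer loop
vertex -3.796 2.63 -1.902
vertex -4.394 2.415 -2.341
vertex -3.589 2.313 -2.707
endloop
endfacet
facet normal -0.056 0.924 -0.379
outer loop
vertex -4.515 4.429 -3.166
vertex -3.711 4.327 -3.533
vertex -4.507 4.136 -3.881
endloop
endfacet
facet normal -0.998 -0.055 0.011
outer loop
vertex -4.515 4.429 -3.166
vertex -4.507 4.136 -3.881
vertex -4.394 2.415 -2.341
endloop
endfacet
facet normal -0.998 -0.055 0.011
outer loop
vertex -4.394 2.415 -2.341
vertex -4.507 4.136 -3.881
vertex -4.386 2.122 -3.056
endloop
endfacet
facet normal 0.055 -0.924 0.379
outer loop
vertex -4.394 2.415 -2.341
vertex -4.386 2.122 -3.056
vertex -3.589 2.313 -2.707
endloop
endfacet
facet normal -0.056 0.924 -0.378
outer loop
vertex -4.507 4.136 -3.881
vertex -3.711 4.327 -3.533
vertex -3.899 3.988 -4.333
endloop
endfacet
facet normal -0.614 -0.331 -0.717
outer loop
vertex -4.507 4.136 -3.881
vertex -3.899 3.988 -4.333
vertex -4.386 2.122 -3.056
endloop
endfacet
facet normal -0.614 -0.330 -0.717
outer loop
vertex -4.386 2.122 -3.056
vertex -3.899 3.988 -4.333
vertex -3.778 1.973 -3.508
endloop
endfacet
facet normal 0.055 -0.924 0.379
outer loop
vertex -4.386 2.122 -3.056
vertex -3.778 1.973 -3.508
vertex -3.589 2.313 -2.707
endloop
endfacet
facet normal -0.055 0.924 -0.379
outer loop
vertex -3.899 3.988 -4.333
vertex -3.711 4.327 -3.533
vertex -3.149 4.094 -4.183
endloop
endfacet
facet normal 0.231 -0.357 -0.905
outer loop
vertex -3.899 3.988 -4.333
vertex -3.149 4.094 -4.183
vertex -3.778 1.973 -3.508
endloop
endfacet
facet normal 0.232 -0.357 -0.905
outer loop
vertex -3.778 1.973 -3.508
vertex -3.149 4.094 -4.183
vertex -3.028 2.08 -3.358
endloop
endfacet
facet normal 0.056 -0.924 0.379
outer loop
vertex -3.778 1.973 -3.508
vertex -3.028 2.08 -3.358
vertex -3.589 2.313 -2.707
endloop
endfacet
facet normal -0.056 0.923 -0.380
outer loop
vertex -3.149 4.094 -4.183
vertex -3.711 4.327 -3.533
vertex -2.822 4.377 -3.543
endloop
endfacet
facet normal 0.904 -0.114 -0.411
outer loop
vertex -3.149 4.094 -4.183
vertex -2.822 4.377 -3.543
vertex -3.028 2.08 -3.358
endloop
endfacet
facet normal 0.904 -0.114 -0.411
outer loop
vertex -3.028 2.08 -3.358
vertex -2.822 4.377 -3.543
vertex -2.701 2.362 -2.717
endloop
endfacet
facet normal 0.055 -0.924 0.378
outer loop
vertex -3.028 2.08 -3.358
vertex -2.701 2.362 -2.717
vertex -3.589 2.313 -2.707
endloop
endfacet
facet normal -0.056 0.924 -0.378
outer loop
vertex -2.822 4.377 -3.543
vertex -3.711 4.327 -3.533
vertex -3.164 4.621 -2.895
endloop
endfacet
facet normal 0.895 0.214 0.392
outer loop
vertex -2.822 4.377 -3.543
vertex -3.164 4.621 -2.895
vertex -2.701 2.362 -2.717
endloop
endfacet
facet normal 0.895 0.214 0.392
outer loop
vertex -2.701 2.362 -2.717
vertex -3.164 4.621 -2.895
vertex -3.043 2.607 -2.07
endloop
endfacet
facet normal 0.055 -0.924 0.379
outer loop
vertex -2.701 2.362 -2.717
vertex -3.043 2.607 -2.07
vertex -3.589 2.313 -2.707
endloop
endfacet
facet normal -0.314 0.087 -0.945
outer loop
vertex -0.385 3.251 0.604
vertex -0.924 2.88 0.749
vertex -0.851 3.545 0.786
endloop
endfacet
facet normal 0.584 0.773 0.248
outer loop
vertex -0.385 3.251 0.604
vertex -0.851 3.545 0.786
vertex -0.416 2.74 2.271
endloop
endfacet
facet normal -0.316 0.087 -0.945
outer loop
vertex -0.851 3.545 0.786
vertex -0.924 2.88 0.749
vertex -1.372 3.339 0.941
endloop
endfacet
facet normal -0.181 0.841 0.509
outer loop
vertex -0.851 3.545 0.786
vertex -1.372 3.339 0.941
vertex -0.416 2.74 2.271
endloop
endfacet
facet normal -0.315 0.088 -0.945
outer loop
vertex -1.372 3.339 0.941
vertex -0.924 2.88 0.749
vertex -1.556 2.787 0.951
endloop
endfacet
facet normal -0.728 0.254 0.637
outer loop
vertex -1.372 3.339 0.941
vertex -1.556 2.787 0.951
vertex -0.416 2.74 2.271
endloop
endfacet
facet normal -0.315 0.087 -0.945
outer loop
vertex -1.556 2.787 0.951
vertex -0.924 2.88 0.749
vertex -1.263 2.306 0.809
endloop
endfacet
facet normal -0.642 -0.549 0.535
outer loop
vertex -1.556 2.787 0.951
vertex -1.263 2.306 0.809
vertex -0.416 2.74 2.271
endloop
endfacet
facet normal -0.315 0.087 -0.945
outer loop
vertex -1.263 2.306 0.809
vertex -0.924 2.88 0.749
vertex -0.715 2.256 0.622
endloop
endfacet
facet normal 0.008 -0.960 0.280
outer loop
vertex -1.263 2.306 0.809
vertex -0.715 2.256 0.622
vertex -0.416 2.74 2.271
endloop
endfacet
facet normal -0.316 0.087 -0.945
outer loop
vertex -0.715 2.256 0.622
vertex -0.924 2.88 0.749
vertex -0.324 2.677 0.53
endloop
endfacet
facet normal 0.738 -0.672 0.063
outer loop
vertex -0.715 2.256 0.622
vertex -0.324 2.677 0.53
vertex -0.416 2.74 2.271
endloop
endfacet
facet normal -0.315 0.088 -0.945
outer loop
vertex -0.324 2.677 0.53
vertex -0.924 2.88 0.749
vertex -0.385 3.251 0.604
endloop
endfacet
facet normal 0.994 0.099 0.049
outer loop
vertex -0.324 2.677 0.53
vertex -0.385 3.251 0.604
vertex -0.416 2.74 2.271
endloop
endfacet

endsolid


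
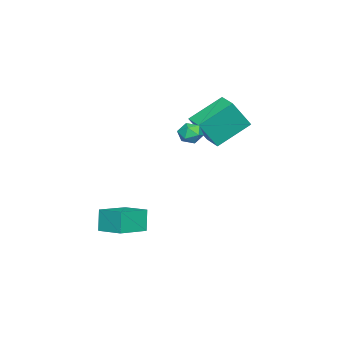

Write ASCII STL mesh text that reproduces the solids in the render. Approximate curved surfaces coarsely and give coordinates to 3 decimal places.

solid 
facet normal 0.186 0.906 -0.379
outer loop
vertex -0.735 2.802 0.31
vertex -1.245 3.063 0.683
vertex -0.612 3.04 0.939
endloop
endfacet
facet normal 0.783 0.516 -0.348
outer loop
vertex -0.735 2.802 0.31
vertex -0.612 3.04 0.939
vertex -0.321 2.458 0.731
endloop
endfacet
facet normal 0.678 -0.077 -0.731
outer loop
vertex -0.735 2.802 0.31
vertex -0.321 2.458 0.731
vertex -0.774 2.121 0.346
endloop
endfacet
facet normal 0.016 -0.054 -0.998
outer loop
vertex -0.735 2.802 0.31
vertex -0.774 2.121 0.346
vertex -1.345 2.494 0.317
endloop
endfacet
facet normal -0.288 0.553 -0.781
outer loop
vertex -0.735 2.802 0.31
vertex -1.345 2.494 0.317
vertex -1.245 3.063 0.683
endloop
endfacet
facet normal 0.886 0.325 0.331
outer loop
vertex -0.321 2.458 0.731
vertex -0.612 3.04 0.939
vertex -0.575 2.506 1.363
endloop
endfacet
facet normal -0.079 0.956 0.282
outer loop
vertex -0.612 3.04 0.939
vertex -1.245 3.063 0.683
vertex -1.146 2.879 1.334
endloop
endfacet
facet normal -0.845 0.386 -0.369
outer loop
vertex -1.245 3.063 0.683
vertex -1.345 2.494 0.317
vertex -1.599 2.542 0.949
endloop
endfacet
facet normal -0.353 -0.597 -0.721
outer loop
vertex -1.345 2.494 0.317
vertex -0.774 2.121 0.346
vertex -1.308 1.96 0.741
endloop
endfacet
facet normal 0.717 -0.634 -0.288
outer loop
vertex -0.774 2.121 0.346
vertex -0.321 2.458 0.731
vertex -0.675 1.937 0.997
endloop
endfacet
facet normal -0.016 0.054 0.998
outer loop
vertex -1.185 2.198 1.37
vertex -0.575 2.506 1.363
vertex -1.146 2.879 1.334
endloop
endfacet
facet normal -0.678 0.077 0.731
outer loop
vertex -1.185 2.198 1.37
vertex -1.146 2.879 1.334
vertex -1.599 2.542 0.949
endloop
endfacet
facet normal -0.783 -0.516 0.348
outer loop
vertex -1.185 2.198 1.37
vertex -1.599 2.542 0.949
vertex -1.308 1.96 0.741
endloop
endfacet
facet normal -0.186 -0.906 0.379
outer loop
vertex -1.185 2.198 1.37
vertex -1.308 1.96 0.741
vertex -0.675 1.937 0.997
endloop
endfacet
facet normal 0.288 -0.553 0.781
outer loop
vertex -1.185 2.198 1.37
vertex -0.675 1.937 0.997
vertex -0.575 2.506 1.363
endloop
endfacet
facet normal 0.353 0.597 0.721
outer loop
vertex -1.146 2.879 1.334
vertex -0.575 2.506 1.363
vertex -0.612 3.04 0.939
endloop
endfacet
facet normal -0.717 0.634 0.288
outer loop
vertex -1.599 2.542 0.949
vertex -1.146 2.879 1.334
vertex -1.245 3.063 0.683
endloop
endfacet
facet normal -0.886 -0.325 -0.331
outer loop
vertex -1.308 1.96 0.741
vertex -1.599 2.542 0.949
vertex -1.345 2.494 0.317
endloop
endfacet
facet normal 0.079 -0.956 -0.282
outer loop
vertex -0.675 1.937 0.997
vertex -1.308 1.96 0.741
vertex -0.774 2.121 0.346
endloop
endfacet
facet normal 0.845 -0.386 0.369
outer loop
vertex -0.575 2.506 1.363
vertex -0.675 1.937 0.997
vertex -0.321 2.458 0.731
endloop
endfacet
facet normal -0.889 0.377 -0.259
outer loop
vertex 0.799 -0.121 -3.769
vertex 1.269 1.187 -3.48
vertex 1.197 -0.0 -4.959
endloop
endfacet
facet normal -0.331 -0.921 -0.204
outer loop
vertex 2.771 -0.667 -4.5
vertex 0.799 -0.121 -3.769
vertex 1.197 -0.0 -4.959
endloop
endfacet
facet normal -0.889 0.377 -0.259
outer loop
vertex 1.197 -0.0 -4.959
vertex 1.269 1.187 -3.48
vertex 1.667 1.308 -4.669
endloop
endfacet
facet normal 0.316 0.096 -0.944
outer loop
vertex 1.667 1.308 -4.669
vertex 2.771 -0.667 -4.5
vertex 1.197 -0.0 -4.959
endloop
endfacet
facet normal -0.316 -0.095 0.944
outer loop
vertex 0.799 -0.121 -3.769
vertex 2.843 0.52 -3.021
vertex 1.269 1.187 -3.48
endloop
endfacet
facet normal -0.331 -0.921 -0.205
outer loop
vertex 2.373 -0.788 -3.311
vertex 0.799 -0.121 -3.769
vertex 2.771 -0.667 -4.5
endloop
endfacet
facet normal -0.315 -0.096 0.944
outer loop
vertex 2.373 -0.788 -3.311
vertex 2.843 0.52 -3.021
vertex 0.799 -0.121 -3.769
endloop
endfacet
facet normal 0.331 0.921 0.204
outer loop
vertex 1.269 1.187 -3.48
vertex 2.843 0.52 -3.021
vertex 1.667 1.308 -4.669
endloop
endfacet
facet normal 0.315 0.095 -0.944
outer loop
vertex 3.241 0.641 -4.211
vertex 2.771 -0.667 -4.5
vertex 1.667 1.308 -4.669
endloop
endfacet
facet normal 0.331 0.921 0.204
outer loop
vertex 1.667 1.308 -4.669
vertex 2.843 0.52 -3.021
vertex 3.241 0.641 -4.211
endloop
endfacet
facet normal 0.889 -0.377 0.259
outer loop
vertex 3.241 0.641 -4.211
vertex 2.373 -0.788 -3.311
vertex 2.771 -0.667 -4.5
endloop
endfacet
facet normal 0.889 -0.377 0.259
outer loop
vertex 2.843 0.52 -3.021
vertex 2.373 -0.788 -3.311
vertex 3.241 0.641 -4.211
endloop
endfacet
facet normal -0.601 0.589 0.541
outer loop
vertex -3.966 3.0 2.152
vertex -3.173 3.819 2.141
vertex -4.707 3.695 0.571
endloop
endfacet
facet normal -0.695 -0.719 0.010
outer loop
vertex -3.427 2.441 -0.581
vertex -3.966 3.0 2.152
vertex -4.707 3.695 0.571
endloop
endfacet
facet normal -0.601 0.589 0.541
outer loop
vertex -4.707 3.695 0.571
vertex -3.173 3.819 2.141
vertex -3.915 4.514 0.559
endloop
endfacet
facet normal -0.395 0.370 -0.841
outer loop
vertex -3.915 4.514 0.559
vertex -3.427 2.441 -0.581
vertex -4.707 3.695 0.571
endloop
endfacet
facet normal 0.394 -0.370 0.841
outer loop
vertex -3.966 3.0 2.152
vertex -1.893 2.565 0.989
vertex -3.173 3.819 2.141
endloop
endfacet
facet normal -0.695 -0.719 0.010
outer loop
vertex -2.685 1.746 1.001
vertex -3.966 3.0 2.152
vertex -3.427 2.441 -0.581
endloop
endfacet
facet normal 0.395 -0.369 0.841
outer loop
vertex -2.685 1.746 1.001
vertex -1.893 2.565 0.989
vertex -3.966 3.0 2.152
endloop
endfacet
facet normal 0.695 0.719 -0.010
outer loop
vertex -3.173 3.819 2.141
vertex -1.893 2.565 0.989
vertex -3.915 4.514 0.559
endloop
endfacet
facet normal -0.394 0.370 -0.841
outer loop
vertex -2.634 3.26 -0.592
vertex -3.427 2.441 -0.581
vertex -3.915 4.514 0.559
endloop
endfacet
facet normal 0.695 0.719 -0.010
outer loop
vertex -3.915 4.514 0.559
vertex -1.893 2.565 0.989
vertex -2.634 3.26 -0.592
endloop
endfacet
facet normal 0.601 -0.589 -0.541
outer loop
vertex -2.634 3.26 -0.592
vertex -2.685 1.746 1.001
vertex -3.427 2.441 -0.581
endloop
endfacet
facet normal 0.601 -0.589 -0.541
outer loop
vertex -1.893 2.565 0.989
vertex -2.685 1.746 1.001
vertex -2.634 3.26 -0.592
endloop
endfacet

endsolid


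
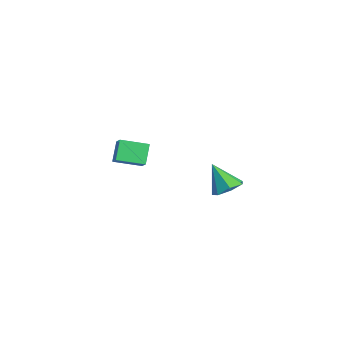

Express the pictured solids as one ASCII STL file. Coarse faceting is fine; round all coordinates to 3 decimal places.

solid 
facet normal -0.545 0.367 0.754
outer loop
vertex -3.741 -2.871 2.117
vertex -3.313 -1.357 1.69
vertex -4.474 -2.82 1.563
endloop
endfacet
facet normal -0.263 -0.929 0.262
outer loop
vertex -3.727 -3.323 0.53
vertex -3.741 -2.871 2.117
vertex -4.474 -2.82 1.563
endloop
endfacet
facet normal -0.545 0.367 0.754
outer loop
vertex -4.474 -2.82 1.563
vertex -3.313 -1.357 1.69
vertex -4.046 -1.306 1.135
endloop
endfacet
facet normal -0.796 0.055 -0.602
outer loop
vertex -4.046 -1.306 1.135
vertex -3.727 -3.323 0.53
vertex -4.474 -2.82 1.563
endloop
endfacet
facet normal 0.796 -0.055 0.603
outer loop
vertex -3.741 -2.871 2.117
vertex -2.566 -1.86 0.657
vertex -3.313 -1.357 1.69
endloop
endfacet
facet normal -0.263 -0.928 0.262
outer loop
vertex -2.994 -3.374 1.085
vertex -3.741 -2.871 2.117
vertex -3.727 -3.323 0.53
endloop
endfacet
facet normal 0.796 -0.055 0.603
outer loop
vertex -2.994 -3.374 1.085
vertex -2.566 -1.86 0.657
vertex -3.741 -2.871 2.117
endloop
endfacet
facet normal 0.263 0.929 -0.262
outer loop
vertex -3.313 -1.357 1.69
vertex -2.566 -1.86 0.657
vertex -4.046 -1.306 1.135
endloop
endfacet
facet normal -0.796 0.055 -0.603
outer loop
vertex -3.299 -1.809 0.103
vertex -3.727 -3.323 0.53
vertex -4.046 -1.306 1.135
endloop
endfacet
facet normal 0.263 0.929 -0.262
outer loop
vertex -4.046 -1.306 1.135
vertex -2.566 -1.86 0.657
vertex -3.299 -1.809 0.103
endloop
endfacet
facet normal 0.545 -0.367 -0.754
outer loop
vertex -3.299 -1.809 0.103
vertex -2.994 -3.374 1.085
vertex -3.727 -3.323 0.53
endloop
endfacet
facet normal 0.544 -0.367 -0.754
outer loop
vertex -2.566 -1.86 0.657
vertex -2.994 -3.374 1.085
vertex -3.299 -1.809 0.103
endloop
endfacet
facet normal 0.457 0.319 -0.830
outer loop
vertex 3.875 -0.387 1.811
vertex 3.37 0.369 1.823
vertex 4.179 0.221 2.212
endloop
endfacet
facet normal 0.532 -0.635 0.560
outer loop
vertex 3.875 -0.387 1.811
vertex 4.179 0.221 2.212
vertex 2.57 -0.189 3.277
endloop
endfacet
facet normal 0.457 0.319 -0.830
outer loop
vertex 4.179 0.221 2.212
vertex 3.37 0.369 1.823
vertex 3.874 0.941 2.321
endloop
endfacet
facet normal 0.532 0.098 0.841
outer loop
vertex 4.179 0.221 2.212
vertex 3.874 0.941 2.321
vertex 2.57 -0.189 3.277
endloop
endfacet
facet normal 0.457 0.320 -0.830
outer loop
vertex 3.874 0.941 2.321
vertex 3.37 0.369 1.823
vertex 3.189 1.23 2.055
endloop
endfacet
facet normal -0.016 0.656 0.754
outer loop
vertex 3.874 0.941 2.321
vertex 3.189 1.23 2.055
vertex 2.57 -0.189 3.277
endloop
endfacet
facet normal 0.456 0.320 -0.830
outer loop
vertex 3.189 1.23 2.055
vertex 3.37 0.369 1.823
vertex 2.64 0.871 1.615
endloop
endfacet
facet normal -0.696 0.618 0.365
outer loop
vertex 3.189 1.23 2.055
vertex 2.64 0.871 1.615
vertex 2.57 -0.189 3.277
endloop
endfacet
facet normal 0.456 0.320 -0.830
outer loop
vertex 2.64 0.871 1.615
vertex 3.37 0.369 1.823
vertex 2.641 0.134 1.332
endloop
endfacet
facet normal -0.999 0.012 -0.035
outer loop
vertex 2.64 0.871 1.615
vertex 2.641 0.134 1.332
vertex 2.57 -0.189 3.277
endloop
endfacet
facet normal 0.457 0.319 -0.831
outer loop
vertex 2.641 0.134 1.332
vertex 3.37 0.369 1.823
vertex 3.19 -0.426 1.419
endloop
endfacet
facet normal -0.696 -0.704 -0.142
outer loop
vertex 2.641 0.134 1.332
vertex 3.19 -0.426 1.419
vertex 2.57 -0.189 3.277
endloop
endfacet
facet normal 0.457 0.319 -0.830
outer loop
vertex 3.19 -0.426 1.419
vertex 3.37 0.369 1.823
vertex 3.875 -0.387 1.811
endloop
endfacet
facet normal -0.013 -0.992 0.122
outer loop
vertex 3.19 -0.426 1.419
vertex 3.875 -0.387 1.811
vertex 2.57 -0.189 3.277
endloop
endfacet

endsolid


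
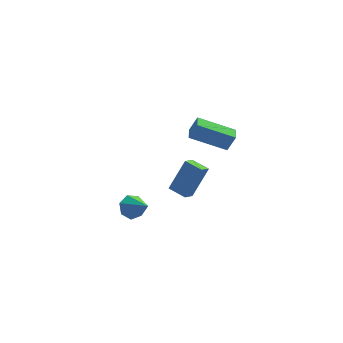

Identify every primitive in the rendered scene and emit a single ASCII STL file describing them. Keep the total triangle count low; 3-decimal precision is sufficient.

solid 
facet normal -0.867 0.285 0.409
outer loop
vertex 1.592 -1.641 4.534
vertex 1.809 -0.865 4.453
vertex 1.171 -1.618 3.627
endloop
endfacet
facet normal -0.267 -0.958 0.100
outer loop
vertex 2.991 -2.215 2.767
vertex 1.592 -1.641 4.534
vertex 1.171 -1.618 3.627
endloop
endfacet
facet normal -0.867 0.284 0.410
outer loop
vertex 1.171 -1.618 3.627
vertex 1.809 -0.865 4.453
vertex 1.387 -0.842 3.546
endloop
endfacet
facet normal -0.421 0.023 -0.907
outer loop
vertex 1.387 -0.842 3.546
vertex 2.991 -2.215 2.767
vertex 1.171 -1.618 3.627
endloop
endfacet
facet normal 0.421 -0.023 0.907
outer loop
vertex 1.592 -1.641 4.534
vertex 3.629 -1.462 3.593
vertex 1.809 -0.865 4.453
endloop
endfacet
facet normal -0.267 -0.958 0.100
outer loop
vertex 3.413 -2.238 3.674
vertex 1.592 -1.641 4.534
vertex 2.991 -2.215 2.767
endloop
endfacet
facet normal 0.421 -0.022 0.907
outer loop
vertex 3.413 -2.238 3.674
vertex 3.629 -1.462 3.593
vertex 1.592 -1.641 4.534
endloop
endfacet
facet normal 0.267 0.958 -0.100
outer loop
vertex 1.809 -0.865 4.453
vertex 3.629 -1.462 3.593
vertex 1.387 -0.842 3.546
endloop
endfacet
facet normal -0.421 0.023 -0.907
outer loop
vertex 3.208 -1.439 2.686
vertex 2.991 -2.215 2.767
vertex 1.387 -0.842 3.546
endloop
endfacet
facet normal 0.267 0.958 -0.100
outer loop
vertex 1.387 -0.842 3.546
vertex 3.629 -1.462 3.593
vertex 3.208 -1.439 2.686
endloop
endfacet
facet normal 0.866 -0.285 -0.410
outer loop
vertex 3.208 -1.439 2.686
vertex 3.413 -2.238 3.674
vertex 2.991 -2.215 2.767
endloop
endfacet
facet normal 0.867 -0.284 -0.410
outer loop
vertex 3.629 -1.462 3.593
vertex 3.413 -2.238 3.674
vertex 3.208 -1.439 2.686
endloop
endfacet
facet normal -0.345 0.708 -0.616
outer loop
vertex -0.855 0.3 -4.002
vertex -1.293 0.581 -3.434
vertex -0.57 0.77 -3.621
endloop
endfacet
facet normal 0.905 -0.329 -0.271
outer loop
vertex -0.855 0.3 -4.002
vertex -0.57 0.77 -3.621
vertex -0.707 -0.621 -2.386
endloop
endfacet
facet normal -0.345 0.707 -0.617
outer loop
vertex -0.57 0.77 -3.621
vertex -1.293 0.581 -3.434
vertex -0.83 1.098 -3.1
endloop
endfacet
facet normal 0.921 0.204 0.332
outer loop
vertex -0.57 0.77 -3.621
vertex -0.83 1.098 -3.1
vertex -0.707 -0.621 -2.386
endloop
endfacet
facet normal -0.344 0.707 -0.618
outer loop
vertex -0.83 1.098 -3.1
vertex -1.293 0.581 -3.434
vertex -1.439 1.037 -2.831
endloop
endfacet
facet normal 0.341 0.381 0.859
outer loop
vertex -0.83 1.098 -3.1
vertex -1.439 1.037 -2.831
vertex -0.707 -0.621 -2.386
endloop
endfacet
facet normal -0.345 0.707 -0.618
outer loop
vertex -1.439 1.037 -2.831
vertex -1.293 0.581 -3.434
vertex -1.937 0.632 -3.016
endloop
endfacet
facet normal -0.397 0.070 0.915
outer loop
vertex -1.439 1.037 -2.831
vertex -1.937 0.632 -3.016
vertex -0.707 -0.621 -2.386
endloop
endfacet
facet normal -0.344 0.708 -0.616
outer loop
vertex -1.937 0.632 -3.016
vertex -1.293 0.581 -3.434
vertex -1.951 0.19 -3.516
endloop
endfacet
facet normal -0.739 -0.495 0.458
outer loop
vertex -1.937 0.632 -3.016
vertex -1.951 0.19 -3.516
vertex -0.707 -0.621 -2.386
endloop
endfacet
facet normal -0.344 0.708 -0.616
outer loop
vertex -1.951 0.19 -3.516
vertex -1.293 0.581 -3.434
vertex -1.469 0.042 -3.955
endloop
endfacet
facet normal -0.426 -0.889 -0.168
outer loop
vertex -1.951 0.19 -3.516
vertex -1.469 0.042 -3.955
vertex -0.707 -0.621 -2.386
endloop
endfacet
facet normal -0.345 0.708 -0.616
outer loop
vertex -1.469 0.042 -3.955
vertex -1.293 0.581 -3.434
vertex -0.855 0.3 -4.002
endloop
endfacet
facet normal 0.305 -0.815 -0.493
outer loop
vertex -1.469 0.042 -3.955
vertex -0.855 0.3 -4.002
vertex -0.707 -0.621 -2.386
endloop
endfacet
facet normal -0.627 0.763 0.159
outer loop
vertex 0.662 0.521 -2.238
vertex 1.662 1.004 -0.611
vertex 1.188 1.053 -2.72
endloop
endfacet
facet normal -0.508 -0.246 -0.826
outer loop
vertex 1.858 0.236 -2.889
vertex 0.662 0.521 -2.238
vertex 1.188 1.053 -2.72
endloop
endfacet
facet normal -0.627 0.763 0.159
outer loop
vertex 1.188 1.053 -2.72
vertex 1.662 1.004 -0.611
vertex 2.188 1.536 -1.092
endloop
endfacet
facet normal 0.592 0.597 -0.541
outer loop
vertex 2.188 1.536 -1.092
vertex 1.858 0.236 -2.889
vertex 1.188 1.053 -2.72
endloop
endfacet
facet normal -0.592 -0.597 0.541
outer loop
vertex 0.662 0.521 -2.238
vertex 2.332 0.187 -0.78
vertex 1.662 1.004 -0.611
endloop
endfacet
facet normal -0.508 -0.245 -0.826
outer loop
vertex 1.332 -0.296 -2.408
vertex 0.662 0.521 -2.238
vertex 1.858 0.236 -2.889
endloop
endfacet
facet normal -0.592 -0.598 0.541
outer loop
vertex 1.332 -0.296 -2.408
vertex 2.332 0.187 -0.78
vertex 0.662 0.521 -2.238
endloop
endfacet
facet normal 0.507 0.245 0.826
outer loop
vertex 1.662 1.004 -0.611
vertex 2.332 0.187 -0.78
vertex 2.188 1.536 -1.092
endloop
endfacet
facet normal 0.592 0.598 -0.541
outer loop
vertex 2.858 0.719 -1.262
vertex 1.858 0.236 -2.889
vertex 2.188 1.536 -1.092
endloop
endfacet
facet normal 0.508 0.245 0.825
outer loop
vertex 2.188 1.536 -1.092
vertex 2.332 0.187 -0.78
vertex 2.858 0.719 -1.262
endloop
endfacet
facet normal 0.627 -0.763 -0.159
outer loop
vertex 2.858 0.719 -1.262
vertex 1.332 -0.296 -2.408
vertex 1.858 0.236 -2.889
endloop
endfacet
facet normal 0.627 -0.763 -0.158
outer loop
vertex 2.332 0.187 -0.78
vertex 1.332 -0.296 -2.408
vertex 2.858 0.719 -1.262
endloop
endfacet

endsolid


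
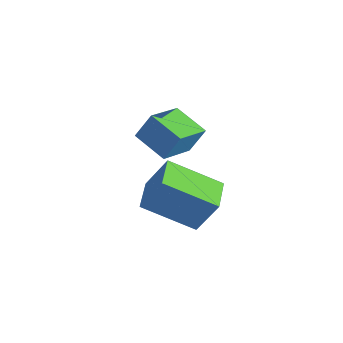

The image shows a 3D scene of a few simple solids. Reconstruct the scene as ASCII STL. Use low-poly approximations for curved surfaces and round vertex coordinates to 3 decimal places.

solid 
facet normal -0.934 -0.163 0.317
outer loop
vertex -3.527 -2.273 3.371
vertex -3.975 -0.899 2.759
vertex -3.756 -2.76 2.447
endloop
endfacet
facet normal 0.286 -0.875 0.390
outer loop
vertex -2.505 -2.541 2.021
vertex -3.527 -2.273 3.371
vertex -3.756 -2.76 2.447
endloop
endfacet
facet normal -0.934 -0.163 0.318
outer loop
vertex -3.756 -2.76 2.447
vertex -3.975 -0.899 2.759
vertex -4.205 -1.386 1.834
endloop
endfacet
facet normal -0.214 -0.456 -0.864
outer loop
vertex -4.205 -1.386 1.834
vertex -2.505 -2.541 2.021
vertex -3.756 -2.76 2.447
endloop
endfacet
facet normal 0.215 0.455 0.864
outer loop
vertex -3.527 -2.273 3.371
vertex -2.724 -0.68 2.333
vertex -3.975 -0.899 2.759
endloop
endfacet
facet normal 0.286 -0.875 0.390
outer loop
vertex -2.275 -2.054 2.946
vertex -3.527 -2.273 3.371
vertex -2.505 -2.541 2.021
endloop
endfacet
facet normal 0.214 0.455 0.864
outer loop
vertex -2.275 -2.054 2.946
vertex -2.724 -0.68 2.333
vertex -3.527 -2.273 3.371
endloop
endfacet
facet normal -0.286 0.875 -0.390
outer loop
vertex -3.975 -0.899 2.759
vertex -2.724 -0.68 2.333
vertex -4.205 -1.386 1.834
endloop
endfacet
facet normal -0.214 -0.455 -0.865
outer loop
vertex -2.953 -1.167 1.409
vertex -2.505 -2.541 2.021
vertex -4.205 -1.386 1.834
endloop
endfacet
facet normal -0.286 0.875 -0.390
outer loop
vertex -4.205 -1.386 1.834
vertex -2.724 -0.68 2.333
vertex -2.953 -1.167 1.409
endloop
endfacet
facet normal 0.934 0.163 -0.318
outer loop
vertex -2.953 -1.167 1.409
vertex -2.275 -2.054 2.946
vertex -2.505 -2.541 2.021
endloop
endfacet
facet normal 0.934 0.163 -0.318
outer loop
vertex -2.724 -0.68 2.333
vertex -2.275 -2.054 2.946
vertex -2.953 -1.167 1.409
endloop
endfacet
facet normal -0.709 0.705 0.027
outer loop
vertex -1.015 -3.494 3.517
vertex 0.192 -2.244 2.568
vertex -1.53 -3.962 2.245
endloop
endfacet
facet normal -0.610 -0.631 0.479
outer loop
vertex -0.672 -4.816 2.212
vertex -1.015 -3.494 3.517
vertex -1.53 -3.962 2.245
endloop
endfacet
facet normal -0.709 0.705 0.026
outer loop
vertex -1.53 -3.962 2.245
vertex 0.192 -2.244 2.568
vertex -0.322 -2.713 1.296
endloop
endfacet
facet normal -0.355 -0.323 -0.877
outer loop
vertex -0.322 -2.713 1.296
vertex -0.672 -4.816 2.212
vertex -1.53 -3.962 2.245
endloop
endfacet
facet normal 0.355 0.323 0.877
outer loop
vertex -1.015 -3.494 3.517
vertex 1.05 -3.098 2.535
vertex 0.192 -2.244 2.568
endloop
endfacet
facet normal -0.610 -0.631 0.479
outer loop
vertex -0.158 -4.347 3.484
vertex -1.015 -3.494 3.517
vertex -0.672 -4.816 2.212
endloop
endfacet
facet normal 0.355 0.323 0.877
outer loop
vertex -0.158 -4.347 3.484
vertex 1.05 -3.098 2.535
vertex -1.015 -3.494 3.517
endloop
endfacet
facet normal 0.610 0.631 -0.479
outer loop
vertex 0.192 -2.244 2.568
vertex 1.05 -3.098 2.535
vertex -0.322 -2.713 1.296
endloop
endfacet
facet normal -0.355 -0.323 -0.877
outer loop
vertex 0.535 -3.566 1.263
vertex -0.672 -4.816 2.212
vertex -0.322 -2.713 1.296
endloop
endfacet
facet normal 0.610 0.631 -0.479
outer loop
vertex -0.322 -2.713 1.296
vertex 1.05 -3.098 2.535
vertex 0.535 -3.566 1.263
endloop
endfacet
facet normal 0.709 -0.705 -0.027
outer loop
vertex 0.535 -3.566 1.263
vertex -0.158 -4.347 3.484
vertex -0.672 -4.816 2.212
endloop
endfacet
facet normal 0.708 -0.706 -0.027
outer loop
vertex 1.05 -3.098 2.535
vertex -0.158 -4.347 3.484
vertex 0.535 -3.566 1.263
endloop
endfacet

endsolid


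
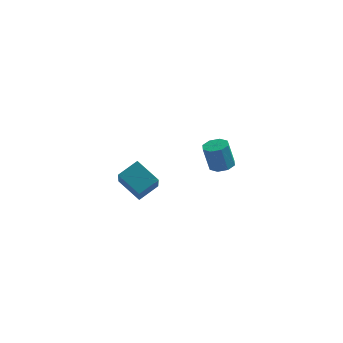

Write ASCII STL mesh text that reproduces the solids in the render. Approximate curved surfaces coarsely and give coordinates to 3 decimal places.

solid 
facet normal -0.745 0.403 0.532
outer loop
vertex -3.829 -4.723 1.739
vertex -3.128 -4.087 2.238
vertex -4.087 -3.325 0.319
endloop
endfacet
facet normal -0.655 -0.594 -0.466
outer loop
vertex -3.112 -3.853 -0.378
vertex -3.829 -4.723 1.739
vertex -4.087 -3.325 0.319
endloop
endfacet
facet normal -0.745 0.403 0.532
outer loop
vertex -4.087 -3.325 0.319
vertex -3.128 -4.087 2.238
vertex -3.387 -2.689 0.817
endloop
endfacet
facet normal -0.129 0.695 -0.707
outer loop
vertex -3.387 -2.689 0.817
vertex -3.112 -3.853 -0.378
vertex -4.087 -3.325 0.319
endloop
endfacet
facet normal 0.128 -0.696 0.707
outer loop
vertex -3.829 -4.723 1.739
vertex -2.153 -4.615 1.541
vertex -3.128 -4.087 2.238
endloop
endfacet
facet normal -0.654 -0.595 -0.466
outer loop
vertex -2.853 -5.251 1.043
vertex -3.829 -4.723 1.739
vertex -3.112 -3.853 -0.378
endloop
endfacet
facet normal 0.128 -0.695 0.707
outer loop
vertex -2.853 -5.251 1.043
vertex -2.153 -4.615 1.541
vertex -3.829 -4.723 1.739
endloop
endfacet
facet normal 0.655 0.595 0.466
outer loop
vertex -3.128 -4.087 2.238
vertex -2.153 -4.615 1.541
vertex -3.387 -2.689 0.817
endloop
endfacet
facet normal -0.128 0.696 -0.707
outer loop
vertex -2.411 -3.217 0.121
vertex -3.112 -3.853 -0.378
vertex -3.387 -2.689 0.817
endloop
endfacet
facet normal 0.655 0.595 0.467
outer loop
vertex -3.387 -2.689 0.817
vertex -2.153 -4.615 1.541
vertex -2.411 -3.217 0.121
endloop
endfacet
facet normal 0.745 -0.403 -0.532
outer loop
vertex -2.411 -3.217 0.121
vertex -2.853 -5.251 1.043
vertex -3.112 -3.853 -0.378
endloop
endfacet
facet normal 0.745 -0.403 -0.532
outer loop
vertex -2.153 -4.615 1.541
vertex -2.853 -5.251 1.043
vertex -2.411 -3.217 0.121
endloop
endfacet
facet normal 0.237 0.001 -0.971
outer loop
vertex 0.298 1.208 -1.342
vertex -0.292 1.332 -1.486
vertex 0.21 1.674 -1.363
endloop
endfacet
facet normal 0.954 0.191 0.233
outer loop
vertex 0.298 1.208 -1.342
vertex 0.21 1.674 -1.363
vertex -0.017 1.205 -0.05
endloop
endfacet
facet normal 0.953 0.193 0.234
outer loop
vertex -0.017 1.205 -0.05
vertex 0.21 1.674 -1.363
vertex -0.106 1.671 -0.071
endloop
endfacet
facet normal -0.237 -0.001 0.972
outer loop
vertex -0.017 1.205 -0.05
vertex -0.106 1.671 -0.071
vertex -0.608 1.328 -0.194
endloop
endfacet
facet normal 0.236 0.003 -0.972
outer loop
vertex 0.21 1.674 -1.363
vertex -0.292 1.332 -1.486
vertex -0.173 1.939 -1.455
endloop
endfacet
facet normal 0.542 0.830 0.134
outer loop
vertex 0.21 1.674 -1.363
vertex -0.173 1.939 -1.455
vertex -0.106 1.671 -0.071
endloop
endfacet
facet normal 0.543 0.829 0.134
outer loop
vertex -0.106 1.671 -0.071
vertex -0.173 1.939 -1.455
vertex -0.488 1.936 -0.163
endloop
endfacet
facet normal -0.236 -0.003 0.972
outer loop
vertex -0.106 1.671 -0.071
vertex -0.488 1.936 -0.163
vertex -0.608 1.328 -0.194
endloop
endfacet
facet normal 0.238 0.003 -0.971
outer loop
vertex -0.173 1.939 -1.455
vertex -0.292 1.332 -1.486
vertex -0.625 1.849 -1.566
endloop
endfacet
facet normal -0.185 0.982 -0.043
outer loop
vertex -0.173 1.939 -1.455
vertex -0.625 1.849 -1.566
vertex -0.488 1.936 -0.163
endloop
endfacet
facet normal -0.187 0.981 -0.043
outer loop
vertex -0.488 1.936 -0.163
vertex -0.625 1.849 -1.566
vertex -0.941 1.845 -0.274
endloop
endfacet
facet normal -0.237 -0.003 0.971
outer loop
vertex -0.488 1.936 -0.163
vertex -0.941 1.845 -0.274
vertex -0.608 1.328 -0.194
endloop
endfacet
facet normal 0.237 0.002 -0.971
outer loop
vertex -0.625 1.849 -1.566
vertex -0.292 1.332 -1.486
vertex -0.883 1.455 -1.63
endloop
endfacet
facet normal -0.806 0.559 -0.195
outer loop
vertex -0.625 1.849 -1.566
vertex -0.883 1.455 -1.63
vertex -0.941 1.845 -0.274
endloop
endfacet
facet normal -0.806 0.559 -0.195
outer loop
vertex -0.941 1.845 -0.274
vertex -0.883 1.455 -1.63
vertex -1.198 1.452 -0.338
endloop
endfacet
facet normal -0.238 -0.003 0.971
outer loop
vertex -0.941 1.845 -0.274
vertex -1.198 1.452 -0.338
vertex -0.608 1.328 -0.194
endloop
endfacet
facet normal 0.237 0.001 -0.972
outer loop
vertex -0.883 1.455 -1.63
vertex -0.292 1.332 -1.486
vertex -0.794 0.989 -1.609
endloop
endfacet
facet normal -0.953 -0.193 -0.233
outer loop
vertex -0.883 1.455 -1.63
vertex -0.794 0.989 -1.609
vertex -1.198 1.452 -0.338
endloop
endfacet
facet normal -0.953 -0.191 -0.234
outer loop
vertex -1.198 1.452 -0.338
vertex -0.794 0.989 -1.609
vertex -1.11 0.986 -0.317
endloop
endfacet
facet normal -0.237 -0.001 0.971
outer loop
vertex -1.198 1.452 -0.338
vertex -1.11 0.986 -0.317
vertex -0.608 1.328 -0.194
endloop
endfacet
facet normal 0.236 0.003 -0.972
outer loop
vertex -0.794 0.989 -1.609
vertex -0.292 1.332 -1.486
vertex -0.412 0.724 -1.517
endloop
endfacet
facet normal -0.543 -0.829 -0.135
outer loop
vertex -0.794 0.989 -1.609
vertex -0.412 0.724 -1.517
vertex -1.11 0.986 -0.317
endloop
endfacet
facet normal -0.542 -0.830 -0.134
outer loop
vertex -1.11 0.986 -0.317
vertex -0.412 0.724 -1.517
vertex -0.727 0.721 -0.225
endloop
endfacet
facet normal -0.236 -0.003 0.972
outer loop
vertex -1.11 0.986 -0.317
vertex -0.727 0.721 -0.225
vertex -0.608 1.328 -0.194
endloop
endfacet
facet normal 0.237 0.003 -0.971
outer loop
vertex -0.412 0.724 -1.517
vertex -0.292 1.332 -1.486
vertex 0.041 0.815 -1.406
endloop
endfacet
facet normal 0.187 -0.981 0.043
outer loop
vertex -0.412 0.724 -1.517
vertex 0.041 0.815 -1.406
vertex -0.727 0.721 -0.225
endloop
endfacet
facet normal 0.185 -0.982 0.042
outer loop
vertex -0.727 0.721 -0.225
vertex 0.041 0.815 -1.406
vertex -0.275 0.811 -0.114
endloop
endfacet
facet normal -0.238 -0.003 0.971
outer loop
vertex -0.727 0.721 -0.225
vertex -0.275 0.811 -0.114
vertex -0.608 1.328 -0.194
endloop
endfacet
facet normal 0.238 0.003 -0.971
outer loop
vertex 0.041 0.815 -1.406
vertex -0.292 1.332 -1.486
vertex 0.298 1.208 -1.342
endloop
endfacet
facet normal 0.806 -0.559 0.195
outer loop
vertex 0.041 0.815 -1.406
vertex 0.298 1.208 -1.342
vertex -0.275 0.811 -0.114
endloop
endfacet
facet normal 0.806 -0.559 0.195
outer loop
vertex -0.275 0.811 -0.114
vertex 0.298 1.208 -1.342
vertex -0.017 1.205 -0.05
endloop
endfacet
facet normal -0.237 -0.002 0.971
outer loop
vertex -0.275 0.811 -0.114
vertex -0.017 1.205 -0.05
vertex -0.608 1.328 -0.194
endloop
endfacet

endsolid


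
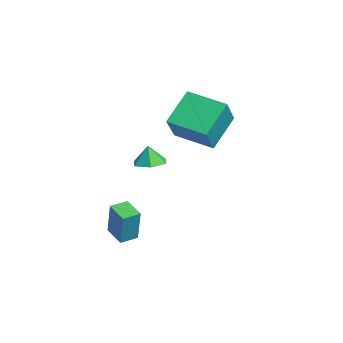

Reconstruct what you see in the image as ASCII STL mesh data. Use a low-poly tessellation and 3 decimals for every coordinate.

solid 
facet normal 0.163 0.048 -0.985
outer loop
vertex 0.608 -1.586 2.817
vertex 0.061 -2.186 2.697
vertex -0.182 -1.403 2.695
endloop
endfacet
facet normal 0.079 0.766 0.638
outer loop
vertex 0.608 -1.586 2.817
vertex -0.182 -1.403 2.695
vertex -0.101 -2.234 3.683
endloop
endfacet
facet normal 0.162 0.048 -0.986
outer loop
vertex -0.182 -1.403 2.695
vertex 0.061 -2.186 2.697
vertex -0.729 -2.003 2.576
endloop
endfacet
facet normal -0.687 0.527 0.500
outer loop
vertex -0.182 -1.403 2.695
vertex -0.729 -2.003 2.576
vertex -0.101 -2.234 3.683
endloop
endfacet
facet normal 0.162 0.048 -0.986
outer loop
vertex -0.729 -2.003 2.576
vertex 0.061 -2.186 2.697
vertex -0.485 -2.786 2.578
endloop
endfacet
facet normal -0.861 -0.267 0.433
outer loop
vertex -0.729 -2.003 2.576
vertex -0.485 -2.786 2.578
vertex -0.101 -2.234 3.683
endloop
endfacet
facet normal 0.162 0.048 -0.986
outer loop
vertex -0.485 -2.786 2.578
vertex 0.061 -2.186 2.697
vertex 0.305 -2.969 2.699
endloop
endfacet
facet normal -0.267 -0.822 0.503
outer loop
vertex -0.485 -2.786 2.578
vertex 0.305 -2.969 2.699
vertex -0.101 -2.234 3.683
endloop
endfacet
facet normal 0.163 0.048 -0.985
outer loop
vertex 0.305 -2.969 2.699
vertex 0.061 -2.186 2.697
vertex 0.851 -2.369 2.819
endloop
endfacet
facet normal 0.499 -0.583 0.641
outer loop
vertex 0.305 -2.969 2.699
vertex 0.851 -2.369 2.819
vertex -0.101 -2.234 3.683
endloop
endfacet
facet normal 0.163 0.048 -0.985
outer loop
vertex 0.851 -2.369 2.819
vertex 0.061 -2.186 2.697
vertex 0.608 -1.586 2.817
endloop
endfacet
facet normal 0.673 0.211 0.709
outer loop
vertex 0.851 -2.369 2.819
vertex 0.608 -1.586 2.817
vertex -0.101 -2.234 3.683
endloop
endfacet
facet normal -0.933 -0.276 0.230
outer loop
vertex -1.704 -3.629 -0.89
vertex -1.956 -2.736 -0.84
vertex -2.154 -3.653 -2.746
endloop
endfacet
facet normal 0.272 -0.961 -0.053
outer loop
vertex -1.044 -3.324 -3.02
vertex -1.704 -3.629 -0.89
vertex -2.154 -3.653 -2.746
endloop
endfacet
facet normal -0.933 -0.277 0.230
outer loop
vertex -2.154 -3.653 -2.746
vertex -1.956 -2.736 -0.84
vertex -2.407 -2.76 -2.696
endloop
endfacet
facet normal -0.236 -0.012 -0.972
outer loop
vertex -2.407 -2.76 -2.696
vertex -1.044 -3.324 -3.02
vertex -2.154 -3.653 -2.746
endloop
endfacet
facet normal 0.236 0.012 0.972
outer loop
vertex -1.704 -3.629 -0.89
vertex -0.846 -2.407 -1.114
vertex -1.956 -2.736 -0.84
endloop
endfacet
facet normal 0.271 -0.961 -0.054
outer loop
vertex -0.593 -3.3 -1.164
vertex -1.704 -3.629 -0.89
vertex -1.044 -3.324 -3.02
endloop
endfacet
facet normal 0.236 0.012 0.972
outer loop
vertex -0.593 -3.3 -1.164
vertex -0.846 -2.407 -1.114
vertex -1.704 -3.629 -0.89
endloop
endfacet
facet normal -0.272 0.961 0.054
outer loop
vertex -1.956 -2.736 -0.84
vertex -0.846 -2.407 -1.114
vertex -2.407 -2.76 -2.696
endloop
endfacet
facet normal -0.236 -0.012 -0.972
outer loop
vertex -1.296 -2.431 -2.97
vertex -1.044 -3.324 -3.02
vertex -2.407 -2.76 -2.696
endloop
endfacet
facet normal -0.271 0.961 0.053
outer loop
vertex -2.407 -2.76 -2.696
vertex -0.846 -2.407 -1.114
vertex -1.296 -2.431 -2.97
endloop
endfacet
facet normal 0.933 0.276 -0.230
outer loop
vertex -1.296 -2.431 -2.97
vertex -0.593 -3.3 -1.164
vertex -1.044 -3.324 -3.02
endloop
endfacet
facet normal 0.933 0.277 -0.230
outer loop
vertex -0.846 -2.407 -1.114
vertex -0.593 -3.3 -1.164
vertex -1.296 -2.431 -2.97
endloop
endfacet
facet normal -0.561 0.345 -0.753
outer loop
vertex -5.518 1.562 3.21
vertex -4.07 3.075 2.824
vertex -4.508 0.249 1.856
endloop
endfacet
facet normal -0.680 -0.710 0.182
outer loop
vertex -3.33 -0.475 3.436
vertex -5.518 1.562 3.21
vertex -4.508 0.249 1.856
endloop
endfacet
facet normal -0.561 0.345 -0.752
outer loop
vertex -4.508 0.249 1.856
vertex -4.07 3.075 2.824
vertex -3.06 1.762 1.469
endloop
endfacet
facet normal 0.472 -0.614 -0.633
outer loop
vertex -3.06 1.762 1.469
vertex -3.33 -0.475 3.436
vertex -4.508 0.249 1.856
endloop
endfacet
facet normal -0.472 0.613 0.633
outer loop
vertex -5.518 1.562 3.21
vertex -2.892 2.351 4.404
vertex -4.07 3.075 2.824
endloop
endfacet
facet normal -0.680 -0.710 0.181
outer loop
vertex -4.34 0.838 4.791
vertex -5.518 1.562 3.21
vertex -3.33 -0.475 3.436
endloop
endfacet
facet normal -0.472 0.614 0.633
outer loop
vertex -4.34 0.838 4.791
vertex -2.892 2.351 4.404
vertex -5.518 1.562 3.21
endloop
endfacet
facet normal 0.680 0.710 -0.181
outer loop
vertex -4.07 3.075 2.824
vertex -2.892 2.351 4.404
vertex -3.06 1.762 1.469
endloop
endfacet
facet normal 0.472 -0.613 -0.633
outer loop
vertex -1.882 1.038 3.05
vertex -3.33 -0.475 3.436
vertex -3.06 1.762 1.469
endloop
endfacet
facet normal 0.680 0.710 -0.181
outer loop
vertex -3.06 1.762 1.469
vertex -2.892 2.351 4.404
vertex -1.882 1.038 3.05
endloop
endfacet
facet normal 0.561 -0.345 0.752
outer loop
vertex -1.882 1.038 3.05
vertex -4.34 0.838 4.791
vertex -3.33 -0.475 3.436
endloop
endfacet
facet normal 0.561 -0.345 0.753
outer loop
vertex -2.892 2.351 4.404
vertex -4.34 0.838 4.791
vertex -1.882 1.038 3.05
endloop
endfacet

endsolid
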